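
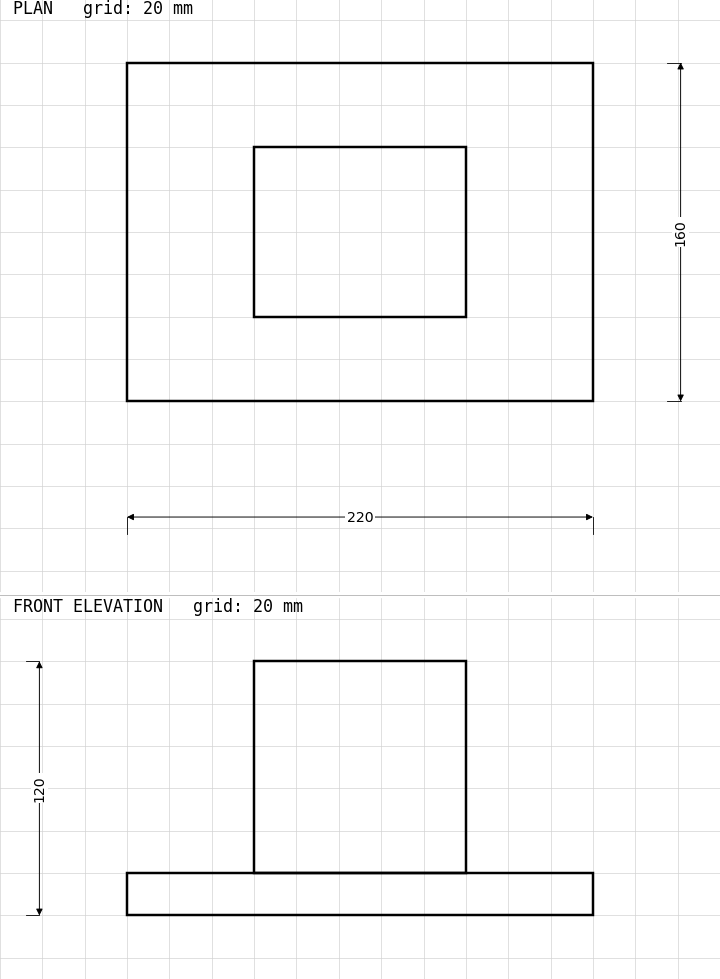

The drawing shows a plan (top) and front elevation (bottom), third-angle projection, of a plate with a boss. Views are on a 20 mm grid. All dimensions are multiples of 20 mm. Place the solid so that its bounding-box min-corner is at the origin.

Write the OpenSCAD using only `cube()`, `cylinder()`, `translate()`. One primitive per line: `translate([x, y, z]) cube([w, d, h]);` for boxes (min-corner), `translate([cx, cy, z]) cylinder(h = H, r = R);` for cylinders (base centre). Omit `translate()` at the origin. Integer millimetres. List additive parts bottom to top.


cube([220, 160, 20]);
translate([60, 40, 20]) cube([100, 80, 100]);


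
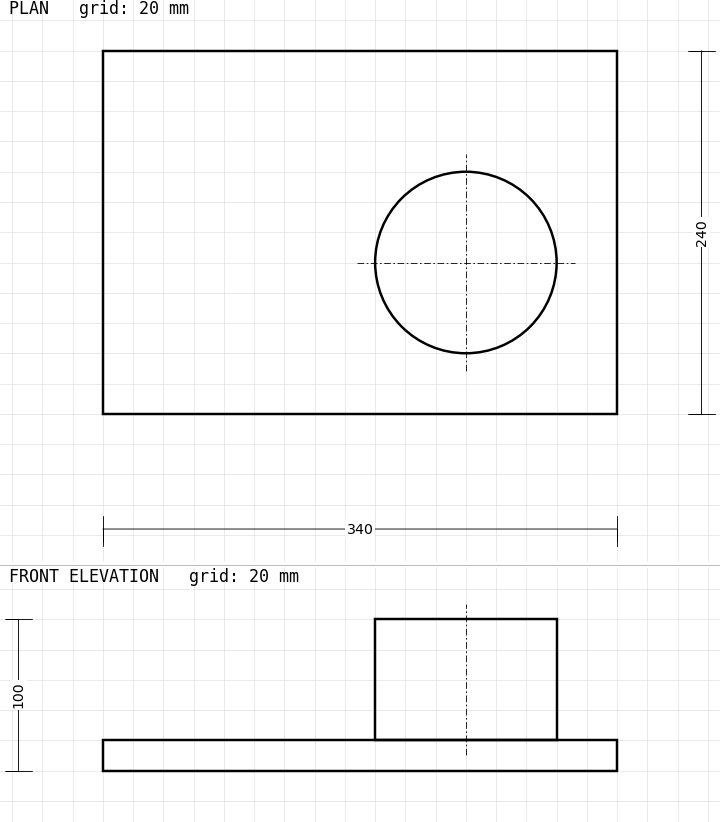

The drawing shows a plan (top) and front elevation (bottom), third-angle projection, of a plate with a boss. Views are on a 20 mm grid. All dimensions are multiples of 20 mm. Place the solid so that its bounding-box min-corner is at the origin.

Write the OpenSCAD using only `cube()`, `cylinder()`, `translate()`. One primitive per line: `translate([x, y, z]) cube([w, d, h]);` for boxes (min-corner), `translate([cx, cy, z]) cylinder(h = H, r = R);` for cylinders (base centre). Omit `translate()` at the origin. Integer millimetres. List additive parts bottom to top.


cube([340, 240, 20]);
translate([240, 100, 20]) cylinder(h = 80, r = 60);


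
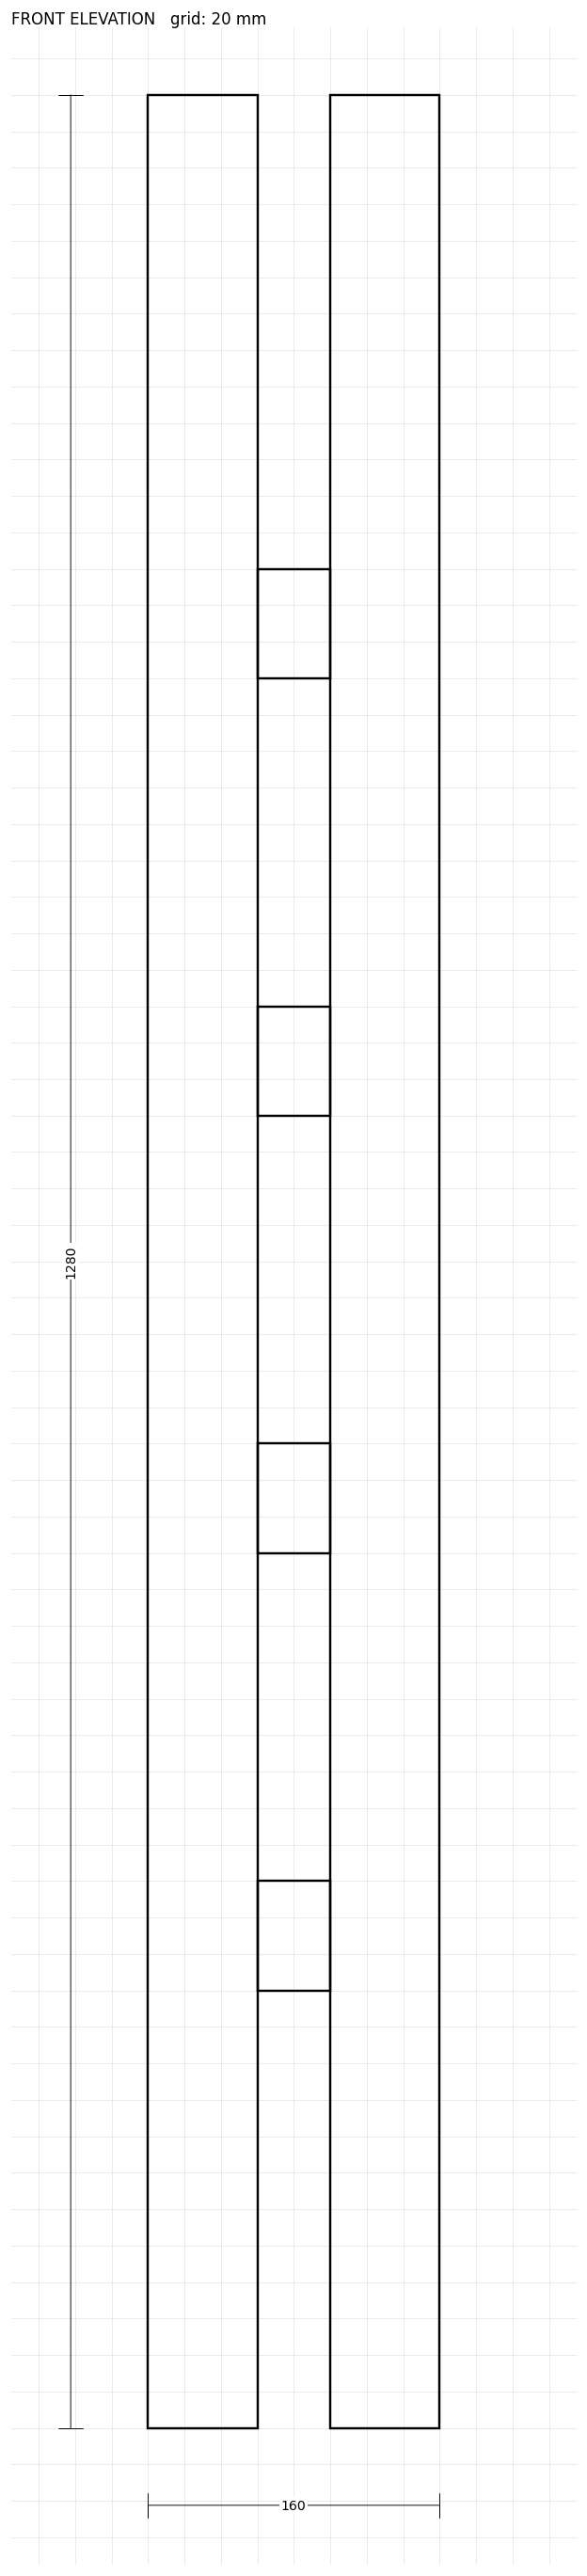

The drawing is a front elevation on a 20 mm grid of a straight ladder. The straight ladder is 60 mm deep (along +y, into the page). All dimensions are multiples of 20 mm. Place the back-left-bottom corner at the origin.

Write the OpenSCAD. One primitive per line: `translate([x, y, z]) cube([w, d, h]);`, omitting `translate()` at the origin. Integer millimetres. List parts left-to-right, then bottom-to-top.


cube([60, 60, 1280]);
translate([60, 0, 240]) cube([40, 60, 60]);
translate([60, 0, 480]) cube([40, 60, 60]);
translate([60, 0, 720]) cube([40, 60, 60]);
translate([60, 0, 960]) cube([40, 60, 60]);
translate([100, 0, 0]) cube([60, 60, 1280]);


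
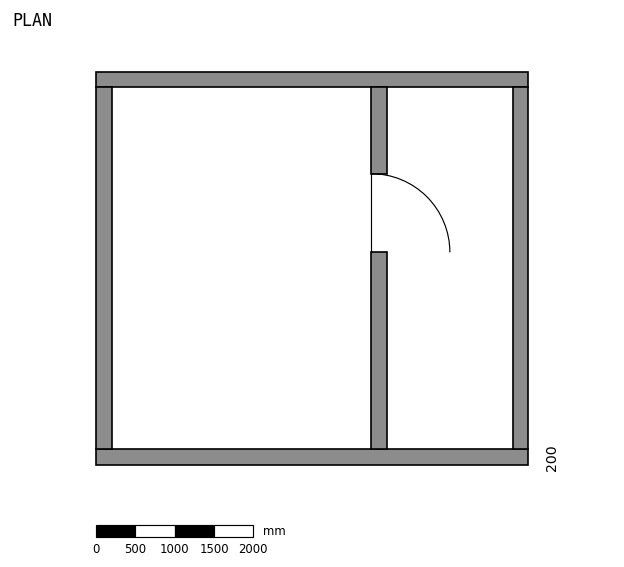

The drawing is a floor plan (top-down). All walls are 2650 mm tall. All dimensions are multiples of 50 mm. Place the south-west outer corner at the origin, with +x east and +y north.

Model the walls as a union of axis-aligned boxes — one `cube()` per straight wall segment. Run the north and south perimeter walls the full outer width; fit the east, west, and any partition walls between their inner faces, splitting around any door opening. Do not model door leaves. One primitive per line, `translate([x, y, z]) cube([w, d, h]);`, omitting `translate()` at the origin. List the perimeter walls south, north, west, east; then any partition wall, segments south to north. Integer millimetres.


cube([5500, 200, 2650]);
translate([0, 4800, 0]) cube([5500, 200, 2650]);
translate([0, 200, 0]) cube([200, 4600, 2650]);
translate([5300, 200, 0]) cube([200, 4600, 2650]);
translate([3500, 200, 0]) cube([200, 2500, 2650]);
translate([3500, 3700, 0]) cube([200, 1100, 2650]);


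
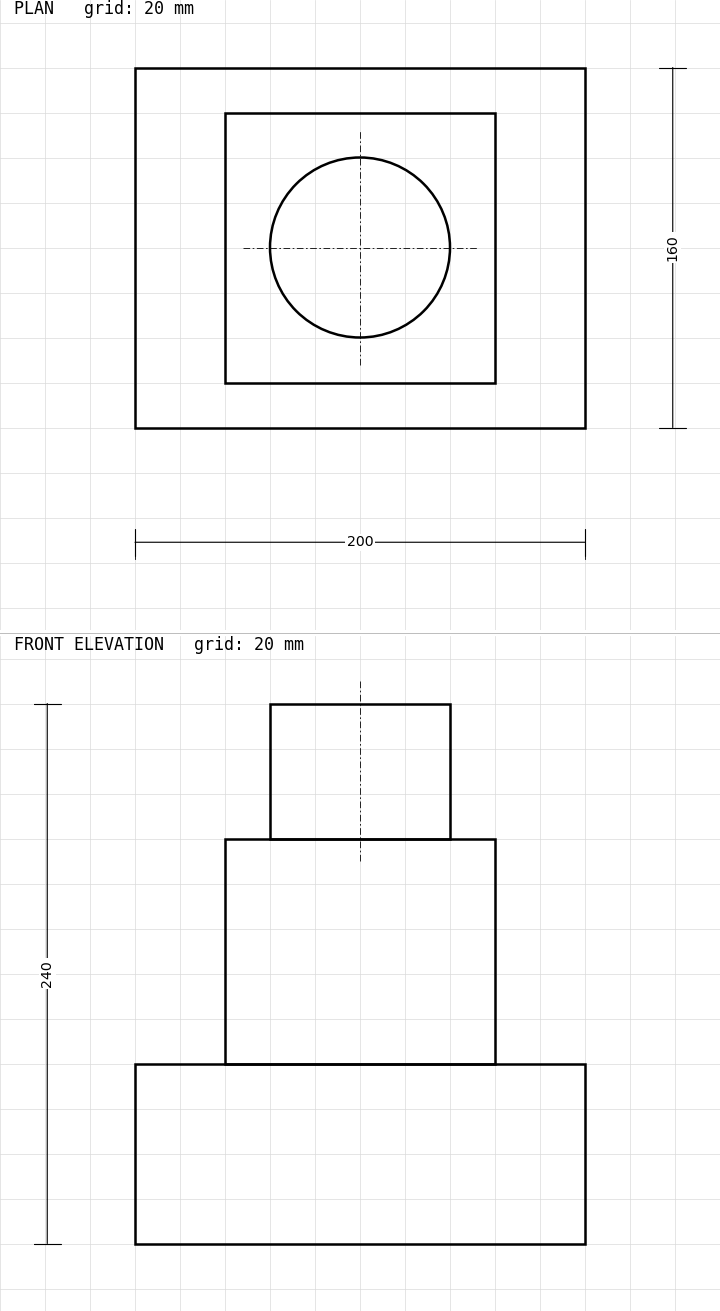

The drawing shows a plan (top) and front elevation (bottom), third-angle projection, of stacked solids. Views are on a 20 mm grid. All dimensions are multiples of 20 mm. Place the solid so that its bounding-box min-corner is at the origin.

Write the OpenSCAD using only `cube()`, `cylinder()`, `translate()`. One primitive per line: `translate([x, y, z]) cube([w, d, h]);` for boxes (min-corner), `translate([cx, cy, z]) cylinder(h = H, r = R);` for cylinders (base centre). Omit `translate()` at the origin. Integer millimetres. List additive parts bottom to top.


cube([200, 160, 80]);
translate([40, 20, 80]) cube([120, 120, 100]);
translate([100, 80, 180]) cylinder(h = 60, r = 40);


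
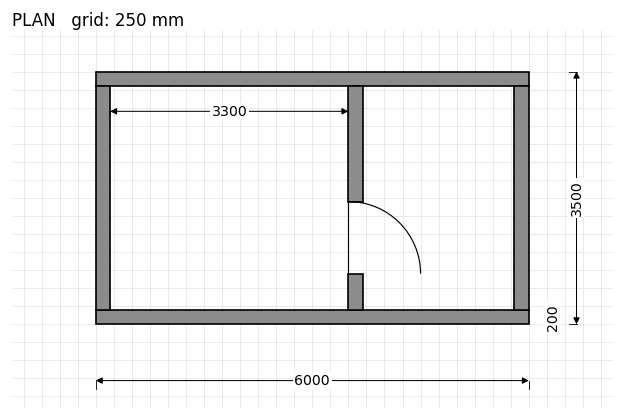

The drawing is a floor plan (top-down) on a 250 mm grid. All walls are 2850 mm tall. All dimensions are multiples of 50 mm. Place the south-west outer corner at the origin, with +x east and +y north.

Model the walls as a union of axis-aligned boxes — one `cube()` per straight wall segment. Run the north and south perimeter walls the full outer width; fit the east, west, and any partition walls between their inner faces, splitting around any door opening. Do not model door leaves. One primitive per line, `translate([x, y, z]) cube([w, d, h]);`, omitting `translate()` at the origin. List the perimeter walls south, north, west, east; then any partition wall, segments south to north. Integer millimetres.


cube([6000, 200, 2850]);
translate([0, 3300, 0]) cube([6000, 200, 2850]);
translate([0, 200, 0]) cube([200, 3100, 2850]);
translate([5800, 200, 0]) cube([200, 3100, 2850]);
translate([3500, 200, 0]) cube([200, 500, 2850]);
translate([3500, 1700, 0]) cube([200, 1600, 2850]);


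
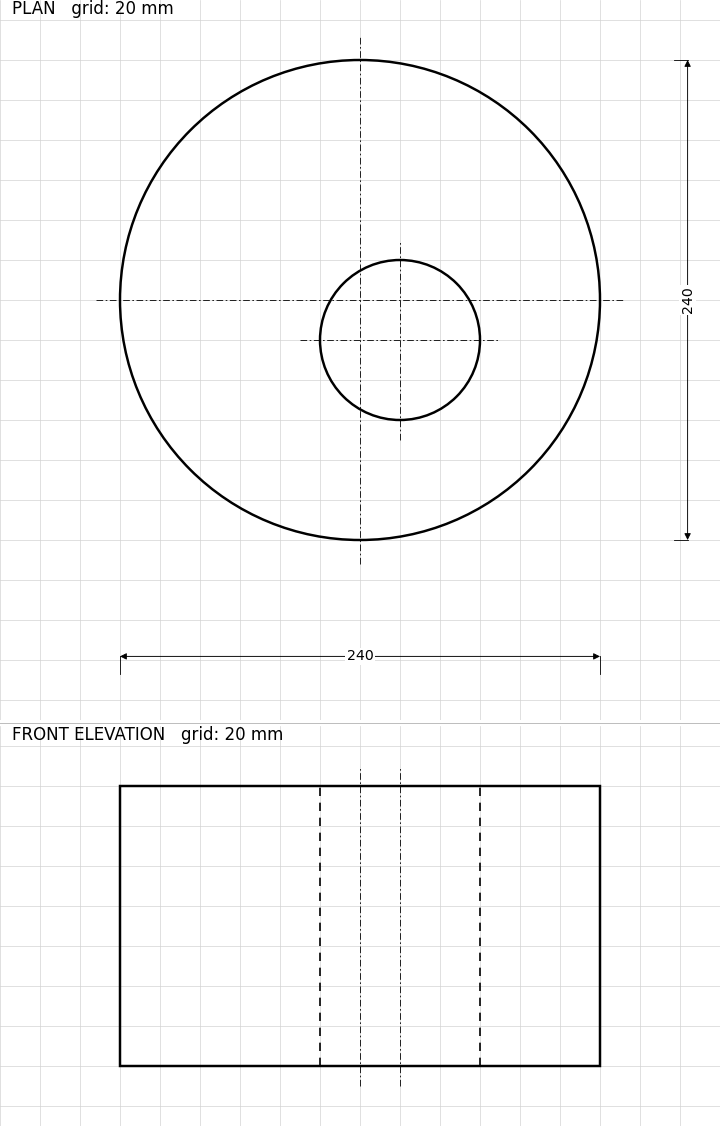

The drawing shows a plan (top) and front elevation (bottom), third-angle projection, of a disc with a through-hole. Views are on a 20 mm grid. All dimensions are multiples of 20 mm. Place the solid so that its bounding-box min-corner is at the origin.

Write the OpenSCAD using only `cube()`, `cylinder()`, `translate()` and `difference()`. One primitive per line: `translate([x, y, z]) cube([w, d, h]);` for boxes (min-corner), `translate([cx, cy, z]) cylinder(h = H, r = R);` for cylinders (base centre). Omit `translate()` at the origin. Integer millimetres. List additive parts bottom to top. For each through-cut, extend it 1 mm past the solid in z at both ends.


difference() {
  translate([120, 120, 0]) cylinder(h = 140, r = 120);
  translate([140, 100, -1]) cylinder(h = 142, r = 40);
}


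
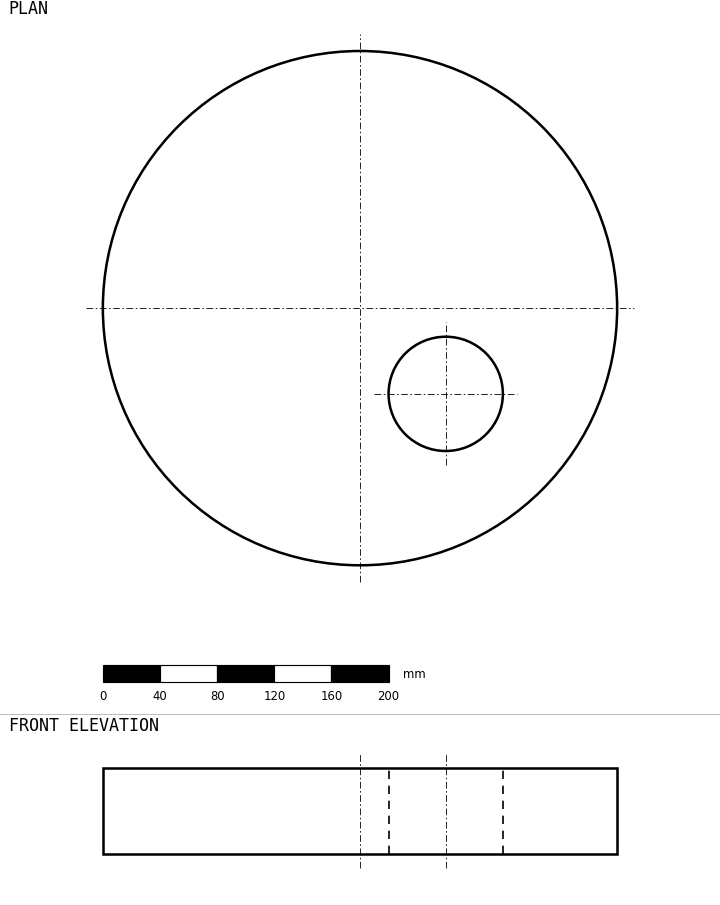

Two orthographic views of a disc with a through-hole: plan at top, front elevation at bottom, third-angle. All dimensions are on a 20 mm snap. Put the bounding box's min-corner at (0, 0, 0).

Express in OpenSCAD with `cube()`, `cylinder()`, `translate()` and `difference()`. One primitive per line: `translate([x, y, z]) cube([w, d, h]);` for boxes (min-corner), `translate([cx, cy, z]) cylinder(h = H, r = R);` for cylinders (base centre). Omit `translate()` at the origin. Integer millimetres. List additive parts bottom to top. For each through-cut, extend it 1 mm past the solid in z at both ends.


difference() {
  translate([180, 180, 0]) cylinder(h = 60, r = 180);
  translate([240, 120, -1]) cylinder(h = 62, r = 40);
}


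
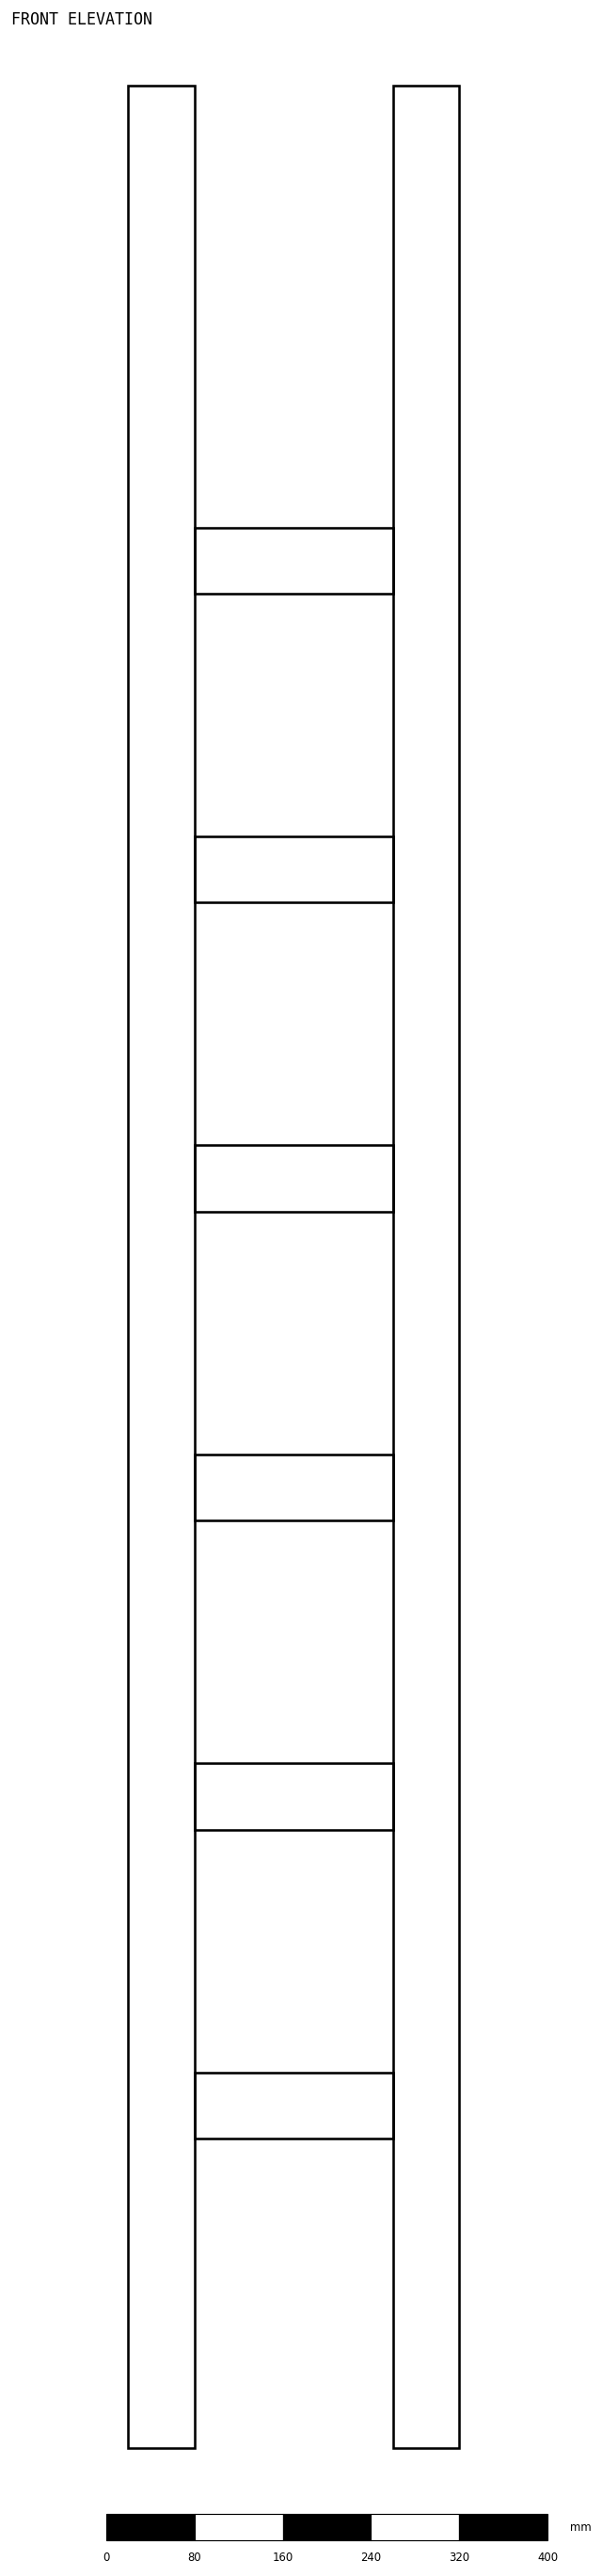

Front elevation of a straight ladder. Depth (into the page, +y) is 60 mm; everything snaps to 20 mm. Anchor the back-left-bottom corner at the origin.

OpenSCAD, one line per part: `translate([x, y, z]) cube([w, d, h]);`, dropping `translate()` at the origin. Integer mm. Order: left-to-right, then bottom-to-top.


cube([60, 60, 2140]);
translate([60, 0, 280]) cube([180, 60, 60]);
translate([60, 0, 560]) cube([180, 60, 60]);
translate([60, 0, 840]) cube([180, 60, 60]);
translate([60, 0, 1120]) cube([180, 60, 60]);
translate([60, 0, 1400]) cube([180, 60, 60]);
translate([60, 0, 1680]) cube([180, 60, 60]);
translate([240, 0, 0]) cube([60, 60, 2140]);


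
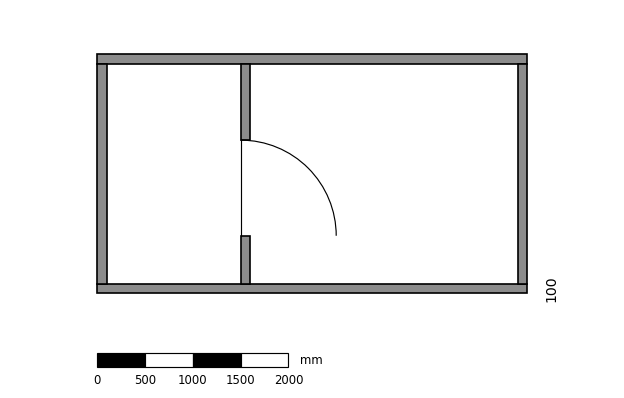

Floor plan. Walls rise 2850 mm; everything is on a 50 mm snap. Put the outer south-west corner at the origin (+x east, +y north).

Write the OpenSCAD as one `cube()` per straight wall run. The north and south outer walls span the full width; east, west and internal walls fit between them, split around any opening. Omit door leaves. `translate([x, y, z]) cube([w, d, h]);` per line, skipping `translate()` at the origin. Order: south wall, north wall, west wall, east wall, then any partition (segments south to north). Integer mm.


cube([4500, 100, 2850]);
translate([0, 2400, 0]) cube([4500, 100, 2850]);
translate([0, 100, 0]) cube([100, 2300, 2850]);
translate([4400, 100, 0]) cube([100, 2300, 2850]);
translate([1500, 100, 0]) cube([100, 500, 2850]);
translate([1500, 1600, 0]) cube([100, 800, 2850]);


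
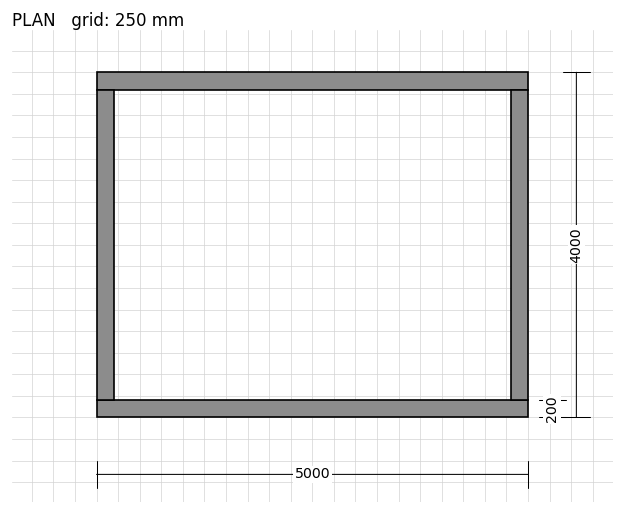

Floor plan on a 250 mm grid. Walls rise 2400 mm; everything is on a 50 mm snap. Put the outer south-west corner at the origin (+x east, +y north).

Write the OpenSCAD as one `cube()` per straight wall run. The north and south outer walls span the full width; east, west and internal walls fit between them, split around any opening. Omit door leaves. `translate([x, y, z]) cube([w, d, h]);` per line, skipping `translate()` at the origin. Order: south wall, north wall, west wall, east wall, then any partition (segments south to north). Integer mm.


cube([5000, 200, 2400]);
translate([0, 3800, 0]) cube([5000, 200, 2400]);
translate([0, 200, 0]) cube([200, 3600, 2400]);
translate([4800, 200, 0]) cube([200, 3600, 2400]);


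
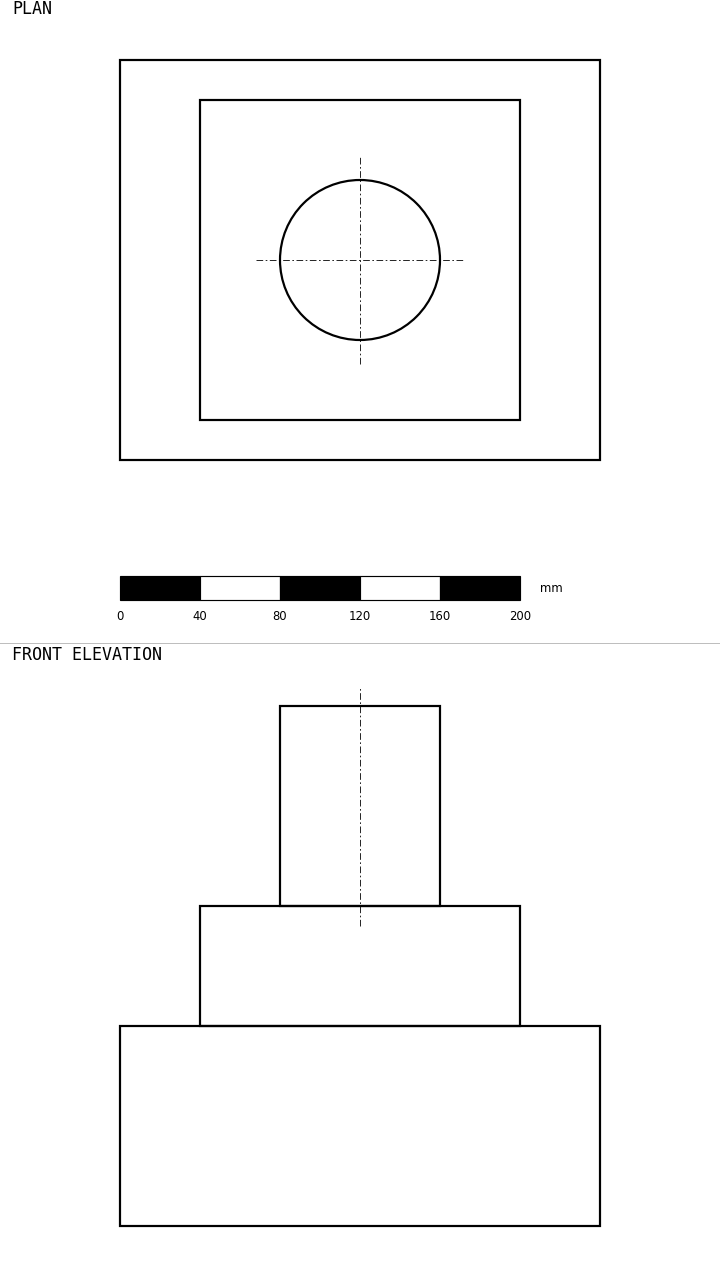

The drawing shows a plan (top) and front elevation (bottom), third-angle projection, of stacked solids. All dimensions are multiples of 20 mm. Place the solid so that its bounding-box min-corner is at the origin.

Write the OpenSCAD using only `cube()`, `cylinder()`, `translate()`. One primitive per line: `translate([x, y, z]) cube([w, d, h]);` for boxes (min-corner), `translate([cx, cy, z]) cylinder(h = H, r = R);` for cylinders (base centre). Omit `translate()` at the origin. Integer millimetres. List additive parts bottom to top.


cube([240, 200, 100]);
translate([40, 20, 100]) cube([160, 160, 60]);
translate([120, 100, 160]) cylinder(h = 100, r = 40);


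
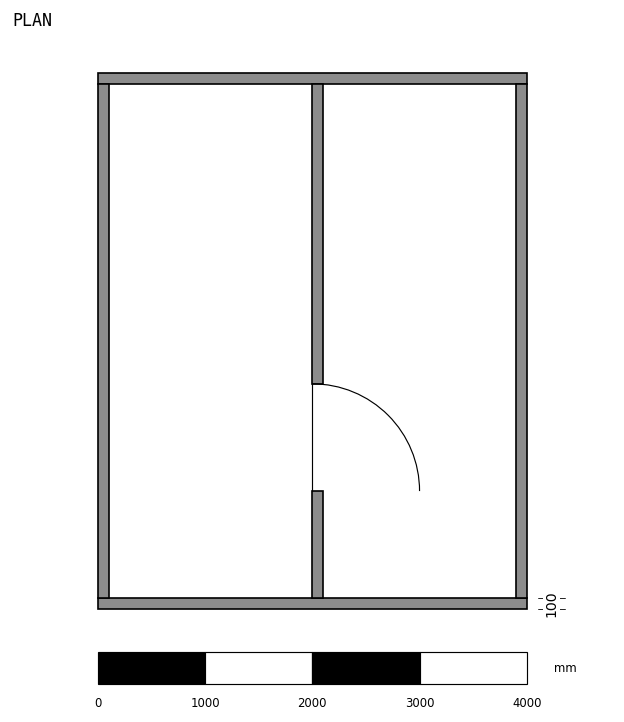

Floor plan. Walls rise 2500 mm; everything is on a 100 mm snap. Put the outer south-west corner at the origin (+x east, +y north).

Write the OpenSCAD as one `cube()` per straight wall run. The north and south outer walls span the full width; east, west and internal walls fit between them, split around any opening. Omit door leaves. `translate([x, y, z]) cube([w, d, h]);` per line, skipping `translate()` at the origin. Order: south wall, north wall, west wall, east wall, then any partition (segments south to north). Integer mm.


cube([4000, 100, 2500]);
translate([0, 4900, 0]) cube([4000, 100, 2500]);
translate([0, 100, 0]) cube([100, 4800, 2500]);
translate([3900, 100, 0]) cube([100, 4800, 2500]);
translate([2000, 100, 0]) cube([100, 1000, 2500]);
translate([2000, 2100, 0]) cube([100, 2800, 2500]);


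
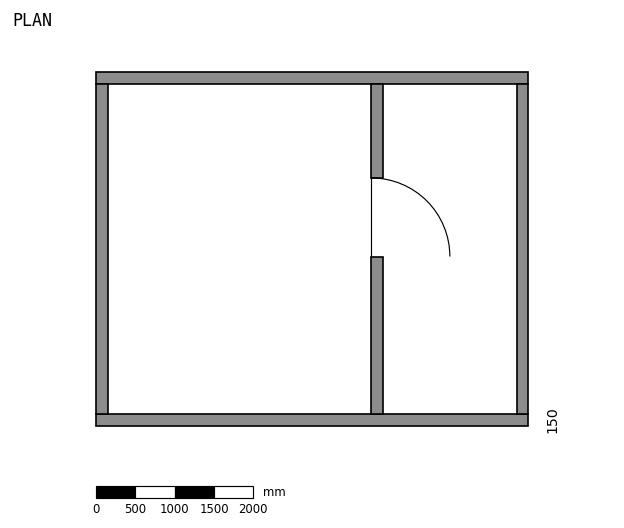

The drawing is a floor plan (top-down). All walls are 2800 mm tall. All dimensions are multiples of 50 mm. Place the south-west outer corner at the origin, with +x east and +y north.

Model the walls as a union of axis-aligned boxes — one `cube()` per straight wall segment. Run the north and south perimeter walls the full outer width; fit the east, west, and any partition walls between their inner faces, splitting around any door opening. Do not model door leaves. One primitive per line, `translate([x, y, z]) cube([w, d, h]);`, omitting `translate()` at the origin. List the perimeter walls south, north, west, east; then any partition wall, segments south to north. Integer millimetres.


cube([5500, 150, 2800]);
translate([0, 4350, 0]) cube([5500, 150, 2800]);
translate([0, 150, 0]) cube([150, 4200, 2800]);
translate([5350, 150, 0]) cube([150, 4200, 2800]);
translate([3500, 150, 0]) cube([150, 2000, 2800]);
translate([3500, 3150, 0]) cube([150, 1200, 2800]);


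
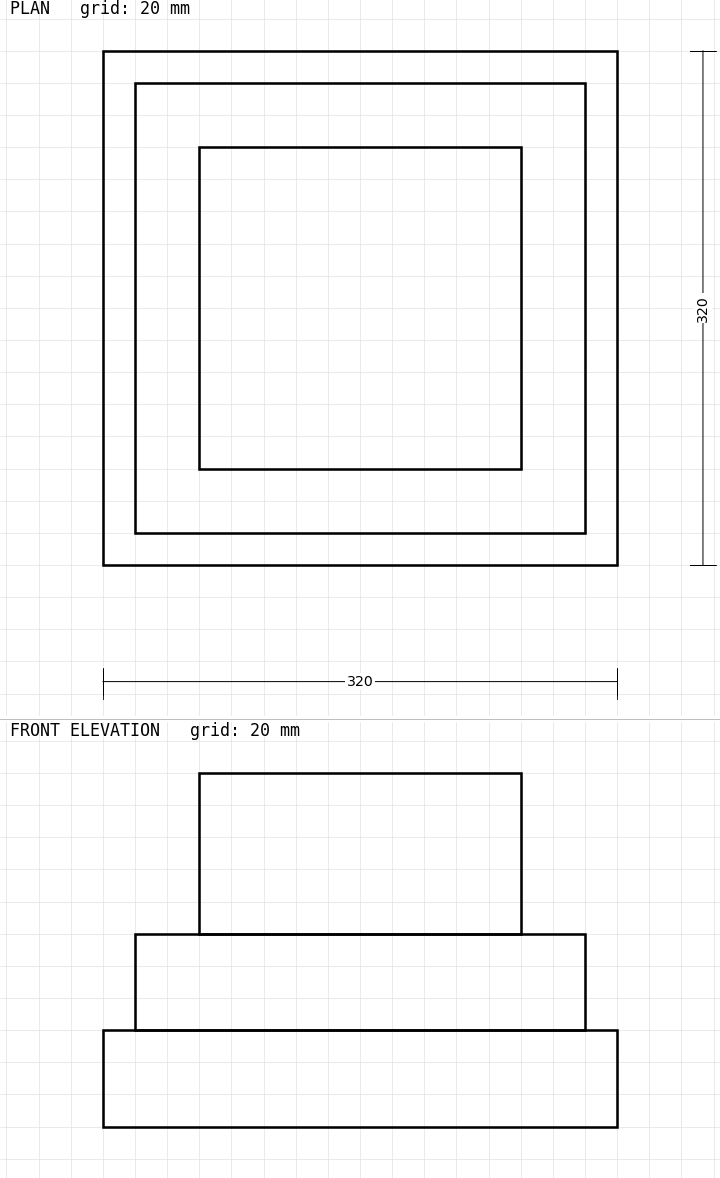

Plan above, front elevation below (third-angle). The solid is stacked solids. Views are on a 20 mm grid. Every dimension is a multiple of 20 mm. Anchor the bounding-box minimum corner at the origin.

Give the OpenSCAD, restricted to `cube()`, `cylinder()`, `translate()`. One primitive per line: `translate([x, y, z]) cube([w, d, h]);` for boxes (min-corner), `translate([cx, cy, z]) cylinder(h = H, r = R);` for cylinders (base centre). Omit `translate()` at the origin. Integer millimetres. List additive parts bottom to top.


cube([320, 320, 60]);
translate([20, 20, 60]) cube([280, 280, 60]);
translate([60, 60, 120]) cube([200, 200, 100]);


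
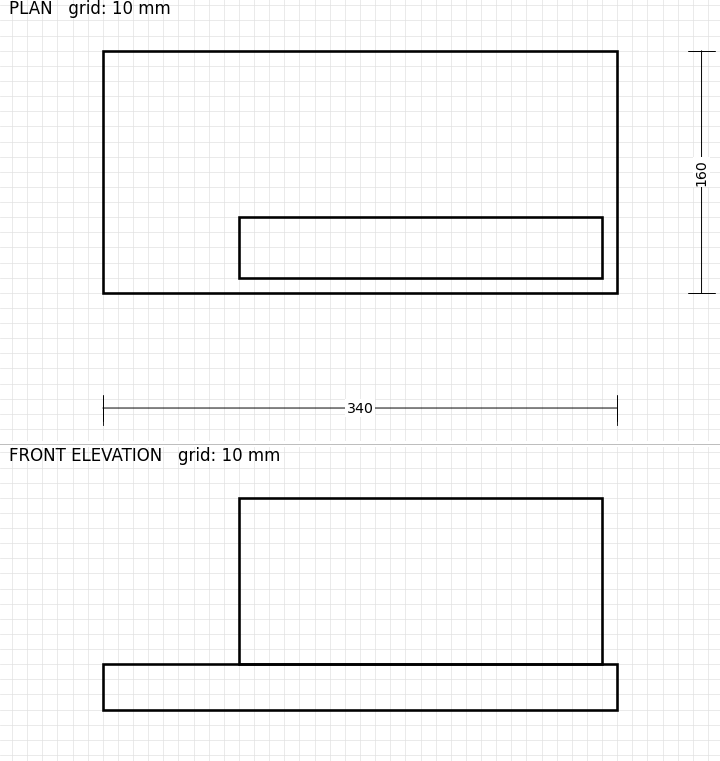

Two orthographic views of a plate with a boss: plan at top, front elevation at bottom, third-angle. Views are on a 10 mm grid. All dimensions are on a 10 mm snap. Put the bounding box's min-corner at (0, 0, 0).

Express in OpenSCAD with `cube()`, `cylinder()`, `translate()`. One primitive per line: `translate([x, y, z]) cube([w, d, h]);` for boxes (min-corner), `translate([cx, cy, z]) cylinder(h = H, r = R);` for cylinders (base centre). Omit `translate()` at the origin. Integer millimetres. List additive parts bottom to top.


cube([340, 160, 30]);
translate([90, 10, 30]) cube([240, 40, 110]);


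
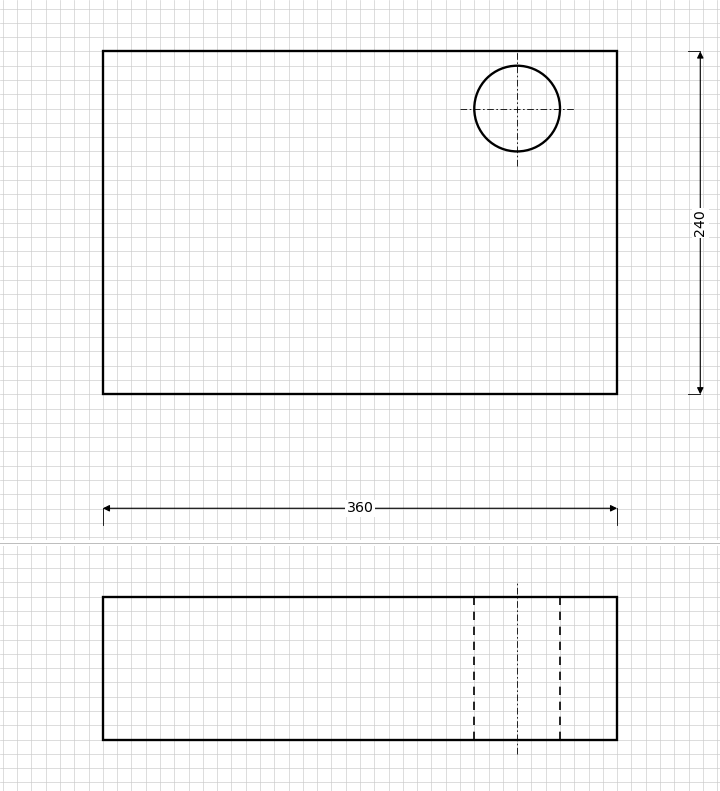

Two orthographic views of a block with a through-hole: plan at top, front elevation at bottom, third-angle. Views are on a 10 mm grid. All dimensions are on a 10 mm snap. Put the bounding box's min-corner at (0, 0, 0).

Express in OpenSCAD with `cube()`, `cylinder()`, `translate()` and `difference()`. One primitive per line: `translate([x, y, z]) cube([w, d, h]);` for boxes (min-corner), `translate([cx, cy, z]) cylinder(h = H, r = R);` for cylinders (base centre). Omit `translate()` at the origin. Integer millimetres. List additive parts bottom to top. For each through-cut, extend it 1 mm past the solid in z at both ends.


difference() {
  cube([360, 240, 100]);
  translate([290, 200, -1]) cylinder(h = 102, r = 30);
}


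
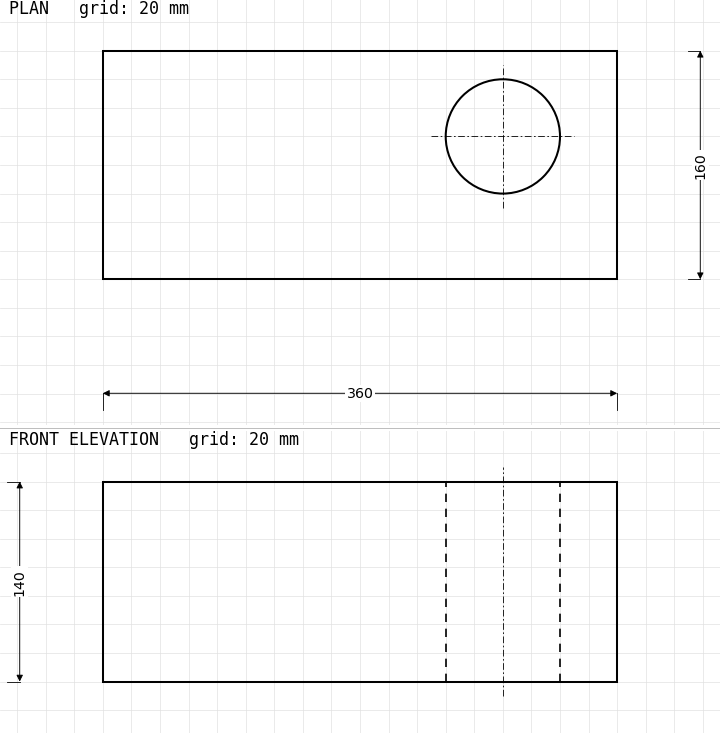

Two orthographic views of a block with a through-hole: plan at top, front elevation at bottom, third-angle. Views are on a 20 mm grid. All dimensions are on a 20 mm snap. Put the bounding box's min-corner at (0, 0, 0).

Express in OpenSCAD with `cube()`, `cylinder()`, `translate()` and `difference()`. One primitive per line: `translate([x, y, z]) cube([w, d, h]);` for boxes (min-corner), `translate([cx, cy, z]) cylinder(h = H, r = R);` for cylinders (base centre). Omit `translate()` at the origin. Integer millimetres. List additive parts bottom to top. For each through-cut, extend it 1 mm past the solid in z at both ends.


difference() {
  cube([360, 160, 140]);
  translate([280, 100, -1]) cylinder(h = 142, r = 40);
}


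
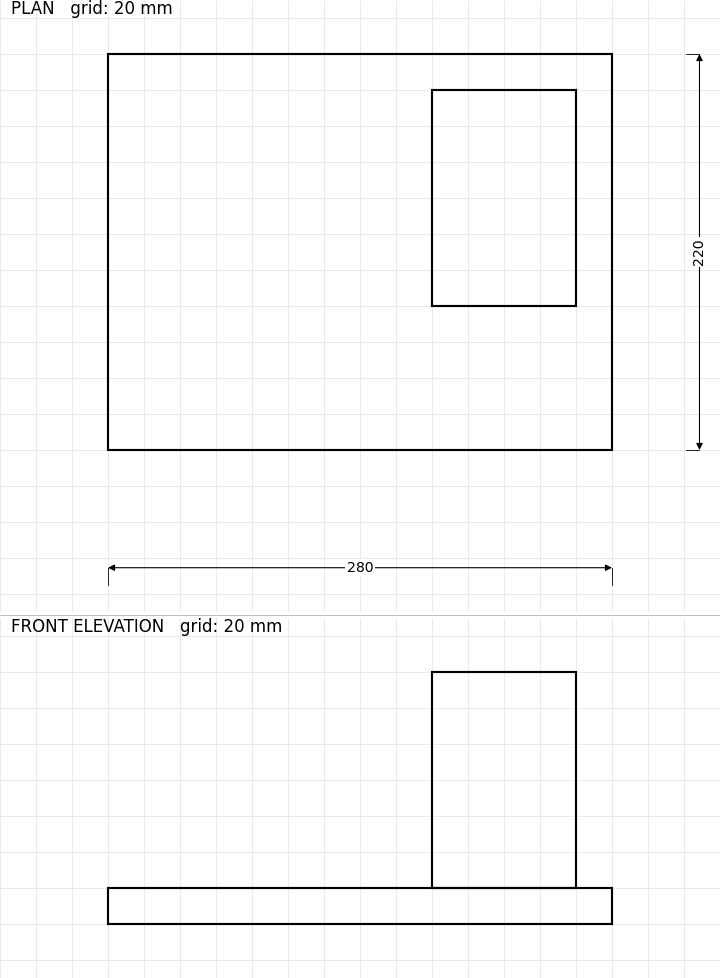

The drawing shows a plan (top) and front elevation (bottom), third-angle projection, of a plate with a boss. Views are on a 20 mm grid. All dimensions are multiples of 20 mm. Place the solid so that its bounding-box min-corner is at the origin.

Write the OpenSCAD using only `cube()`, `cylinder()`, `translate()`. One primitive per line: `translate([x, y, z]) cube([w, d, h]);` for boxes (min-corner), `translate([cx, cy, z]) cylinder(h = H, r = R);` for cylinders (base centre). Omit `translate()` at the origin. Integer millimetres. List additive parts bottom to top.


cube([280, 220, 20]);
translate([180, 80, 20]) cube([80, 120, 120]);


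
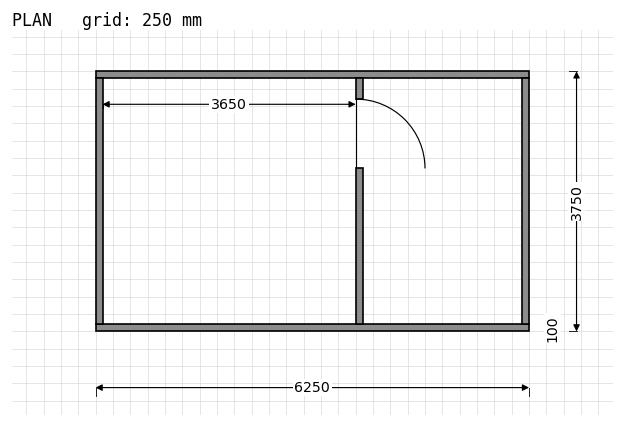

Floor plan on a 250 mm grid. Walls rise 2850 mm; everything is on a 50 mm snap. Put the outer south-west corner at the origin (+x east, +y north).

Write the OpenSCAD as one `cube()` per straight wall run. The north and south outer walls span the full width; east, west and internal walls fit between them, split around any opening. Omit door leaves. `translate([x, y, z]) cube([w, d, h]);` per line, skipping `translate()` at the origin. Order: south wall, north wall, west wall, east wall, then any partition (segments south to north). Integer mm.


cube([6250, 100, 2850]);
translate([0, 3650, 0]) cube([6250, 100, 2850]);
translate([0, 100, 0]) cube([100, 3550, 2850]);
translate([6150, 100, 0]) cube([100, 3550, 2850]);
translate([3750, 100, 0]) cube([100, 2250, 2850]);
translate([3750, 3350, 0]) cube([100, 300, 2850]);


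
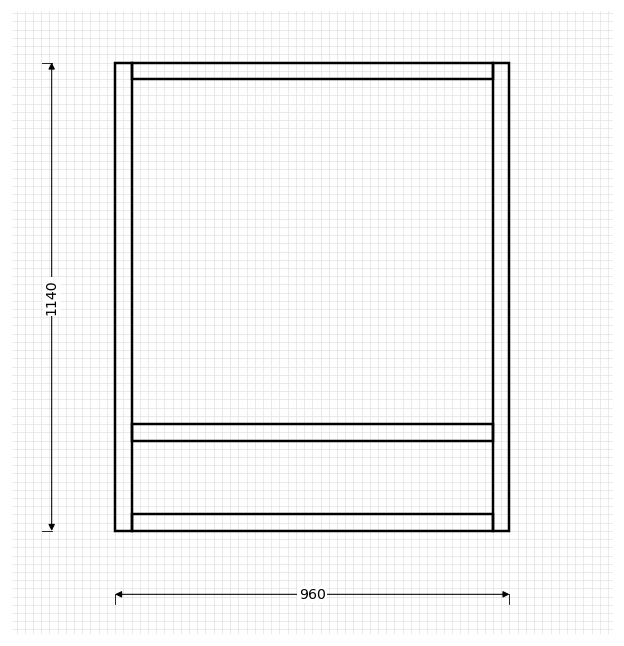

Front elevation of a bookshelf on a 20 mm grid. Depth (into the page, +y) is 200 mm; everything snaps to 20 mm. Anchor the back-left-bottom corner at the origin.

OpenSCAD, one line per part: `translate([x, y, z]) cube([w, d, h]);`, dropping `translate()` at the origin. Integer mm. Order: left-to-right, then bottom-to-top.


cube([40, 200, 1140]);
translate([40, 0, 0]) cube([880, 200, 40]);
translate([40, 0, 220]) cube([880, 200, 40]);
translate([40, 0, 1100]) cube([880, 200, 40]);
translate([920, 0, 0]) cube([40, 200, 1140]);


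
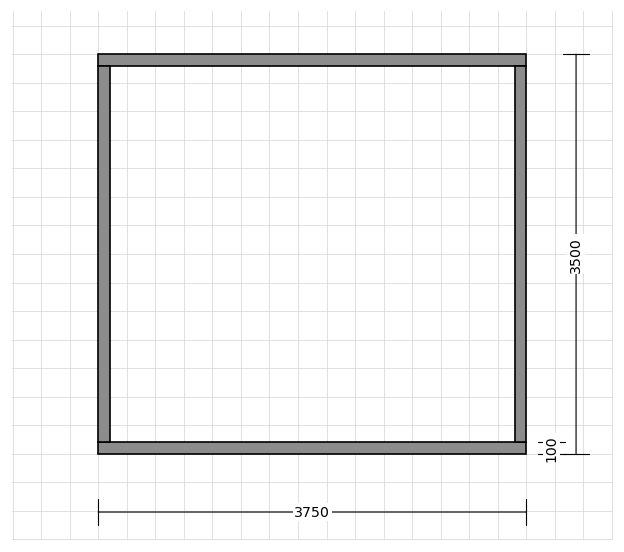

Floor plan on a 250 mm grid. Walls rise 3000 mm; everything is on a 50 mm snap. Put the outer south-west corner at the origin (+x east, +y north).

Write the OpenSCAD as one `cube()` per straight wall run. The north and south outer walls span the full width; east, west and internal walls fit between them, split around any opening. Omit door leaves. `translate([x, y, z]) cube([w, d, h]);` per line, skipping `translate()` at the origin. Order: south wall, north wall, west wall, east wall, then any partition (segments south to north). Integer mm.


cube([3750, 100, 3000]);
translate([0, 3400, 0]) cube([3750, 100, 3000]);
translate([0, 100, 0]) cube([100, 3300, 3000]);
translate([3650, 100, 0]) cube([100, 3300, 3000]);


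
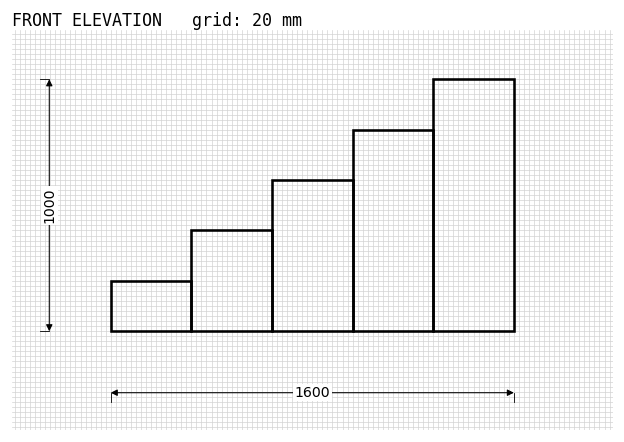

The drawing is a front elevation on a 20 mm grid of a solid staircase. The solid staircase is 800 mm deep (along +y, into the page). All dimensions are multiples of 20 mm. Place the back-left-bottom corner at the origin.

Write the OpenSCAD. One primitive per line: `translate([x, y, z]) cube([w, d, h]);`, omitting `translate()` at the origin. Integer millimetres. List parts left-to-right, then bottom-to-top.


cube([320, 800, 200]);
translate([320, 0, 0]) cube([320, 800, 400]);
translate([640, 0, 0]) cube([320, 800, 600]);
translate([960, 0, 0]) cube([320, 800, 800]);
translate([1280, 0, 0]) cube([320, 800, 1000]);


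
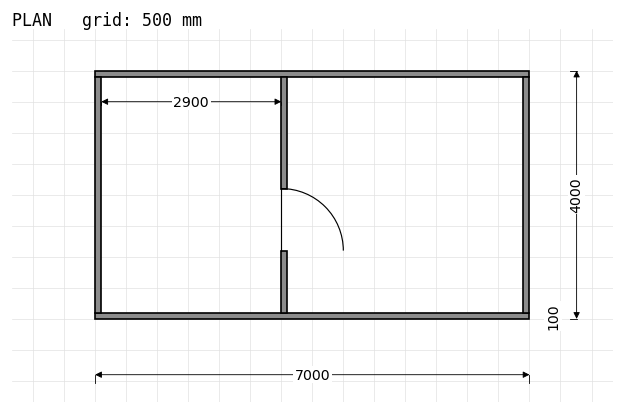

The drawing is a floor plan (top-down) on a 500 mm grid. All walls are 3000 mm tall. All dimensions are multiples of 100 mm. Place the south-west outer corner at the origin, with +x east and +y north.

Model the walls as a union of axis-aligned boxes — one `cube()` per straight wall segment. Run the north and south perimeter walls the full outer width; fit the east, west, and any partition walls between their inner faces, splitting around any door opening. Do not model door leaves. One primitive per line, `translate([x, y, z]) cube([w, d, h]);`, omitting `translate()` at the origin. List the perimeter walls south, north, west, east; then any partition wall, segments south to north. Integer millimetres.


cube([7000, 100, 3000]);
translate([0, 3900, 0]) cube([7000, 100, 3000]);
translate([0, 100, 0]) cube([100, 3800, 3000]);
translate([6900, 100, 0]) cube([100, 3800, 3000]);
translate([3000, 100, 0]) cube([100, 1000, 3000]);
translate([3000, 2100, 0]) cube([100, 1800, 3000]);


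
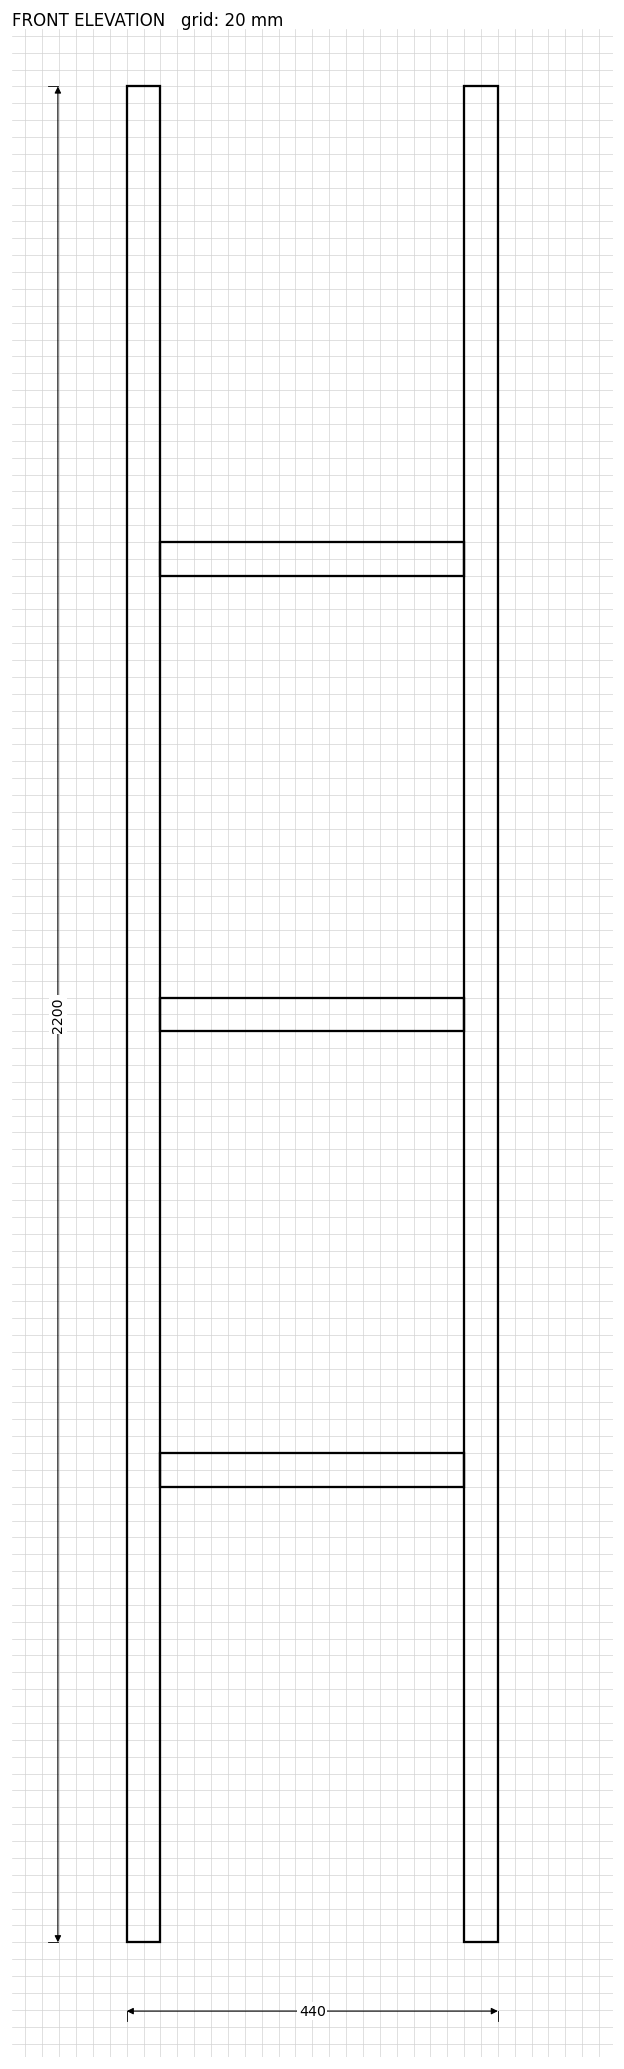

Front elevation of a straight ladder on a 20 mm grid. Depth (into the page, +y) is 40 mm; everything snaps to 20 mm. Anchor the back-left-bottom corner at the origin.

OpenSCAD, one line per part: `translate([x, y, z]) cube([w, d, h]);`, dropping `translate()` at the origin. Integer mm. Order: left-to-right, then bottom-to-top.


cube([40, 40, 2200]);
translate([40, 0, 540]) cube([360, 40, 40]);
translate([40, 0, 1080]) cube([360, 40, 40]);
translate([40, 0, 1620]) cube([360, 40, 40]);
translate([400, 0, 0]) cube([40, 40, 2200]);


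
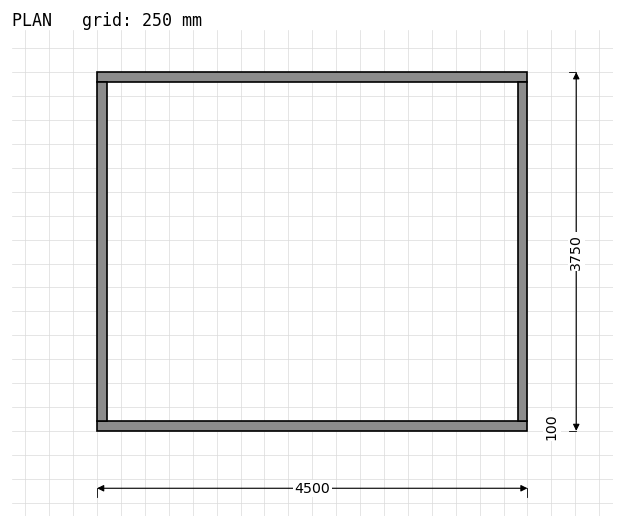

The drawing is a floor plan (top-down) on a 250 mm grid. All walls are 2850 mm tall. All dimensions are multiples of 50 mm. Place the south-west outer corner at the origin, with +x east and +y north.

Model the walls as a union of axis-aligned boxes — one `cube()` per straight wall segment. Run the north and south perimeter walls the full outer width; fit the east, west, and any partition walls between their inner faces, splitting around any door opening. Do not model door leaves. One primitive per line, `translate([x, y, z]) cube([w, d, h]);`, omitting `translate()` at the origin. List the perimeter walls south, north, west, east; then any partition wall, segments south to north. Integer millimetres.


cube([4500, 100, 2850]);
translate([0, 3650, 0]) cube([4500, 100, 2850]);
translate([0, 100, 0]) cube([100, 3550, 2850]);
translate([4400, 100, 0]) cube([100, 3550, 2850]);


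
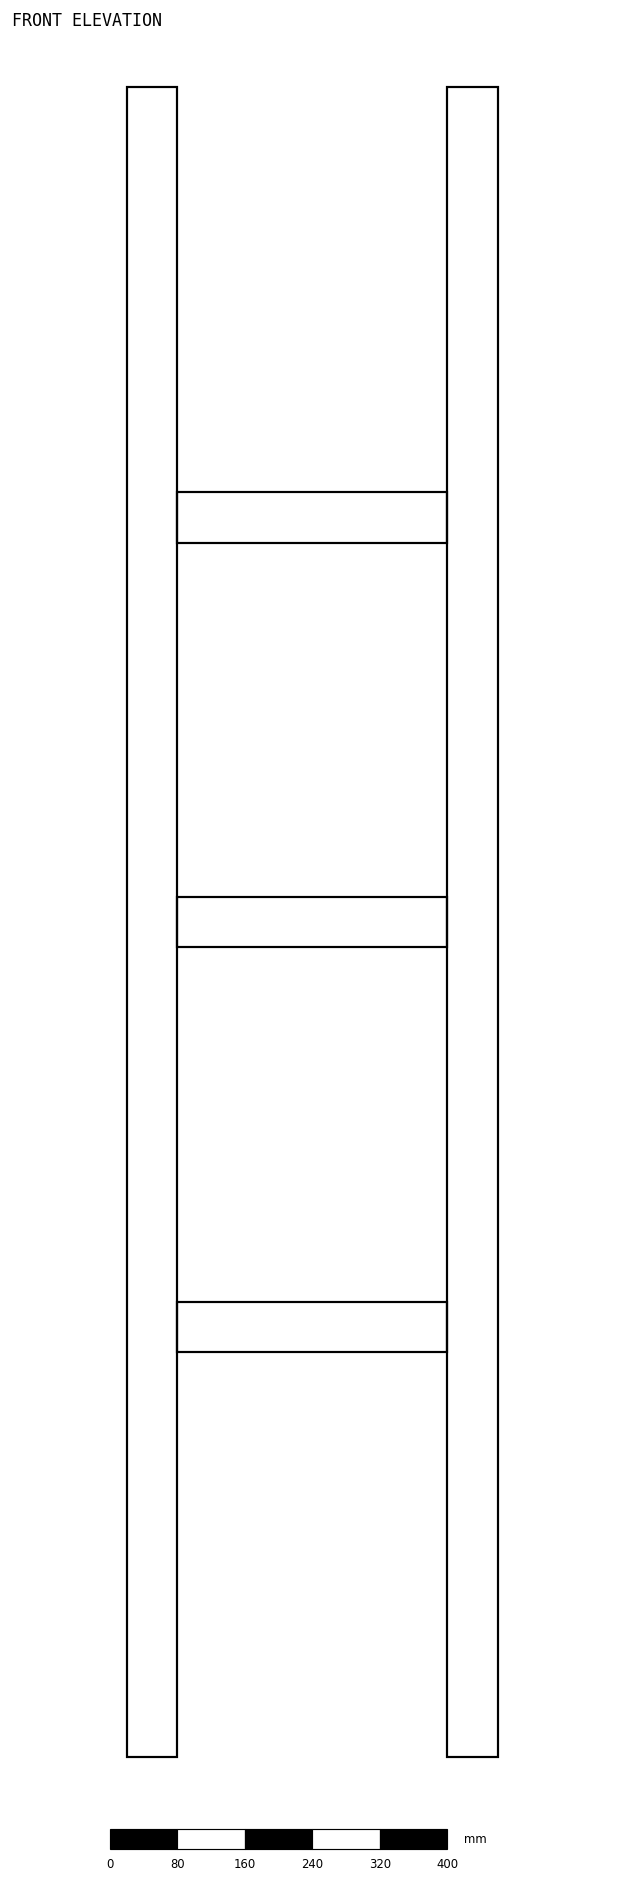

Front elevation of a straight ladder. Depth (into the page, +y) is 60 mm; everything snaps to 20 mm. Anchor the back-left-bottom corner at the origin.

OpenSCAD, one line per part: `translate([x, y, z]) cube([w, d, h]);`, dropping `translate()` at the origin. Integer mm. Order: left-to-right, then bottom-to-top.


cube([60, 60, 1980]);
translate([60, 0, 480]) cube([320, 60, 60]);
translate([60, 0, 960]) cube([320, 60, 60]);
translate([60, 0, 1440]) cube([320, 60, 60]);
translate([380, 0, 0]) cube([60, 60, 1980]);


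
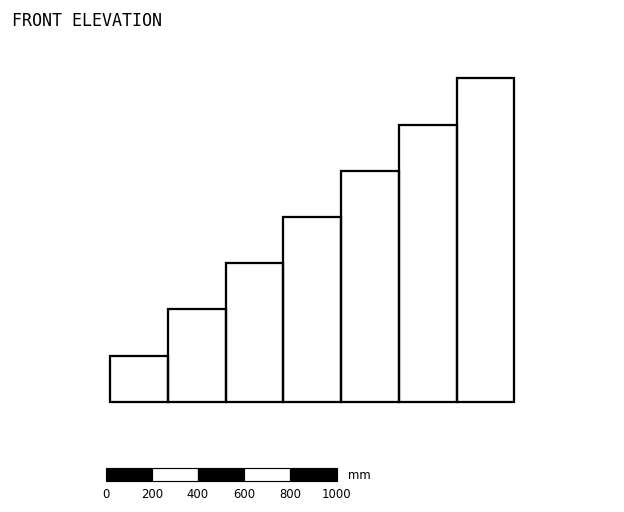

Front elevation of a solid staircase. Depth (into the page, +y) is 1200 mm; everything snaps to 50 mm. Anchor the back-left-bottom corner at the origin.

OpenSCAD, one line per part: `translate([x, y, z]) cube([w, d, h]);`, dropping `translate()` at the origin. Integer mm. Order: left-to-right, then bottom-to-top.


cube([250, 1200, 200]);
translate([250, 0, 0]) cube([250, 1200, 400]);
translate([500, 0, 0]) cube([250, 1200, 600]);
translate([750, 0, 0]) cube([250, 1200, 800]);
translate([1000, 0, 0]) cube([250, 1200, 1000]);
translate([1250, 0, 0]) cube([250, 1200, 1200]);
translate([1500, 0, 0]) cube([250, 1200, 1400]);


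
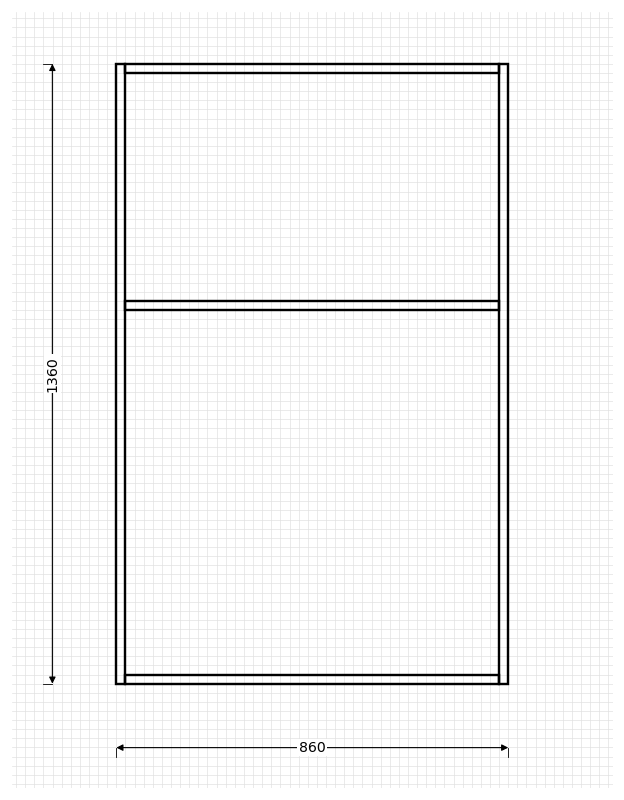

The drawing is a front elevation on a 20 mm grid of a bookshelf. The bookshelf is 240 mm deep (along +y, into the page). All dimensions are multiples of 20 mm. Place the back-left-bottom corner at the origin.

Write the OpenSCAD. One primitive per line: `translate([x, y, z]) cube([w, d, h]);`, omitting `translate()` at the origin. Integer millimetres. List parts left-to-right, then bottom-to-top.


cube([20, 240, 1360]);
translate([20, 0, 0]) cube([820, 240, 20]);
translate([20, 0, 820]) cube([820, 240, 20]);
translate([20, 0, 1340]) cube([820, 240, 20]);
translate([840, 0, 0]) cube([20, 240, 1360]);


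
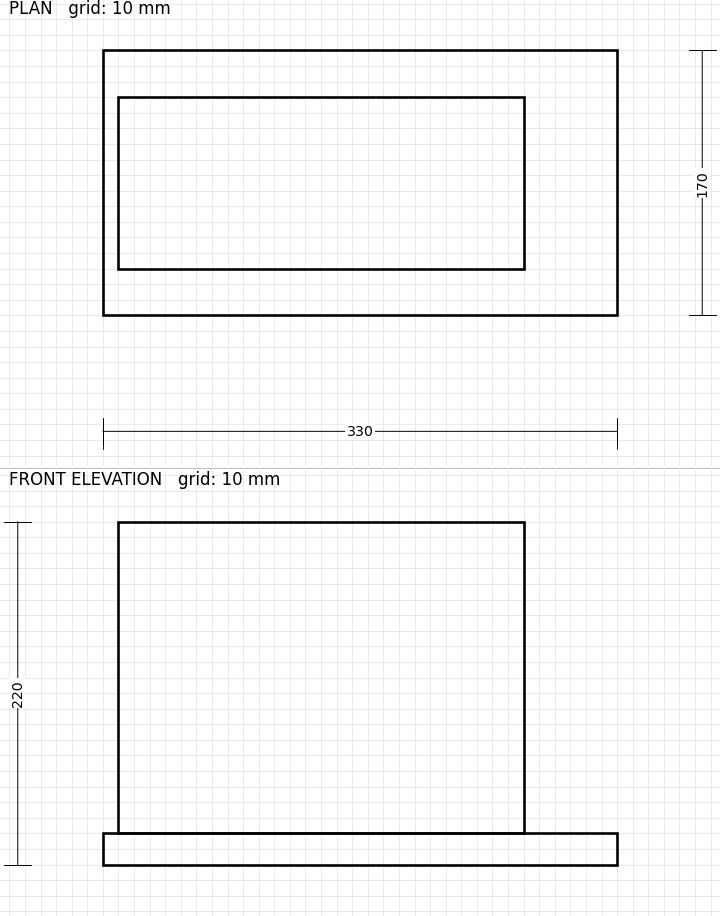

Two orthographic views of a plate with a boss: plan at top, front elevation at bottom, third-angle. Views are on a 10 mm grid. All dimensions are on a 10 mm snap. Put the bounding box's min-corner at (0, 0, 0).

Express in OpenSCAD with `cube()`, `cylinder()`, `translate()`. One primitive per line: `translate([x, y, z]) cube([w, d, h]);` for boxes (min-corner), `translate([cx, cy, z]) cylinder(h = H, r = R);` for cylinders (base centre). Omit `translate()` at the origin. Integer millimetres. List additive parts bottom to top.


cube([330, 170, 20]);
translate([10, 30, 20]) cube([260, 110, 200]);


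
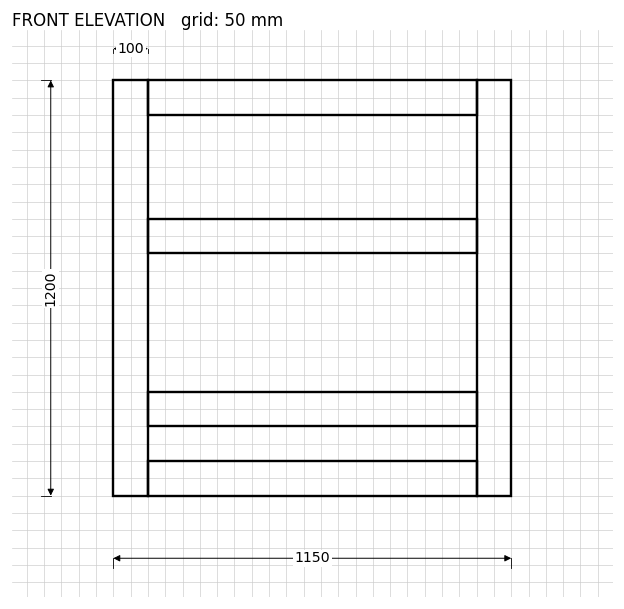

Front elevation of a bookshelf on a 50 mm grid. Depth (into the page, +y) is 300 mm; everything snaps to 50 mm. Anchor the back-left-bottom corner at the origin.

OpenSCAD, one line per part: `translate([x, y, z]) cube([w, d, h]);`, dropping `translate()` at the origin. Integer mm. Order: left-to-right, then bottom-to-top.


cube([100, 300, 1200]);
translate([100, 0, 0]) cube([950, 300, 100]);
translate([100, 0, 200]) cube([950, 300, 100]);
translate([100, 0, 700]) cube([950, 300, 100]);
translate([100, 0, 1100]) cube([950, 300, 100]);
translate([1050, 0, 0]) cube([100, 300, 1200]);


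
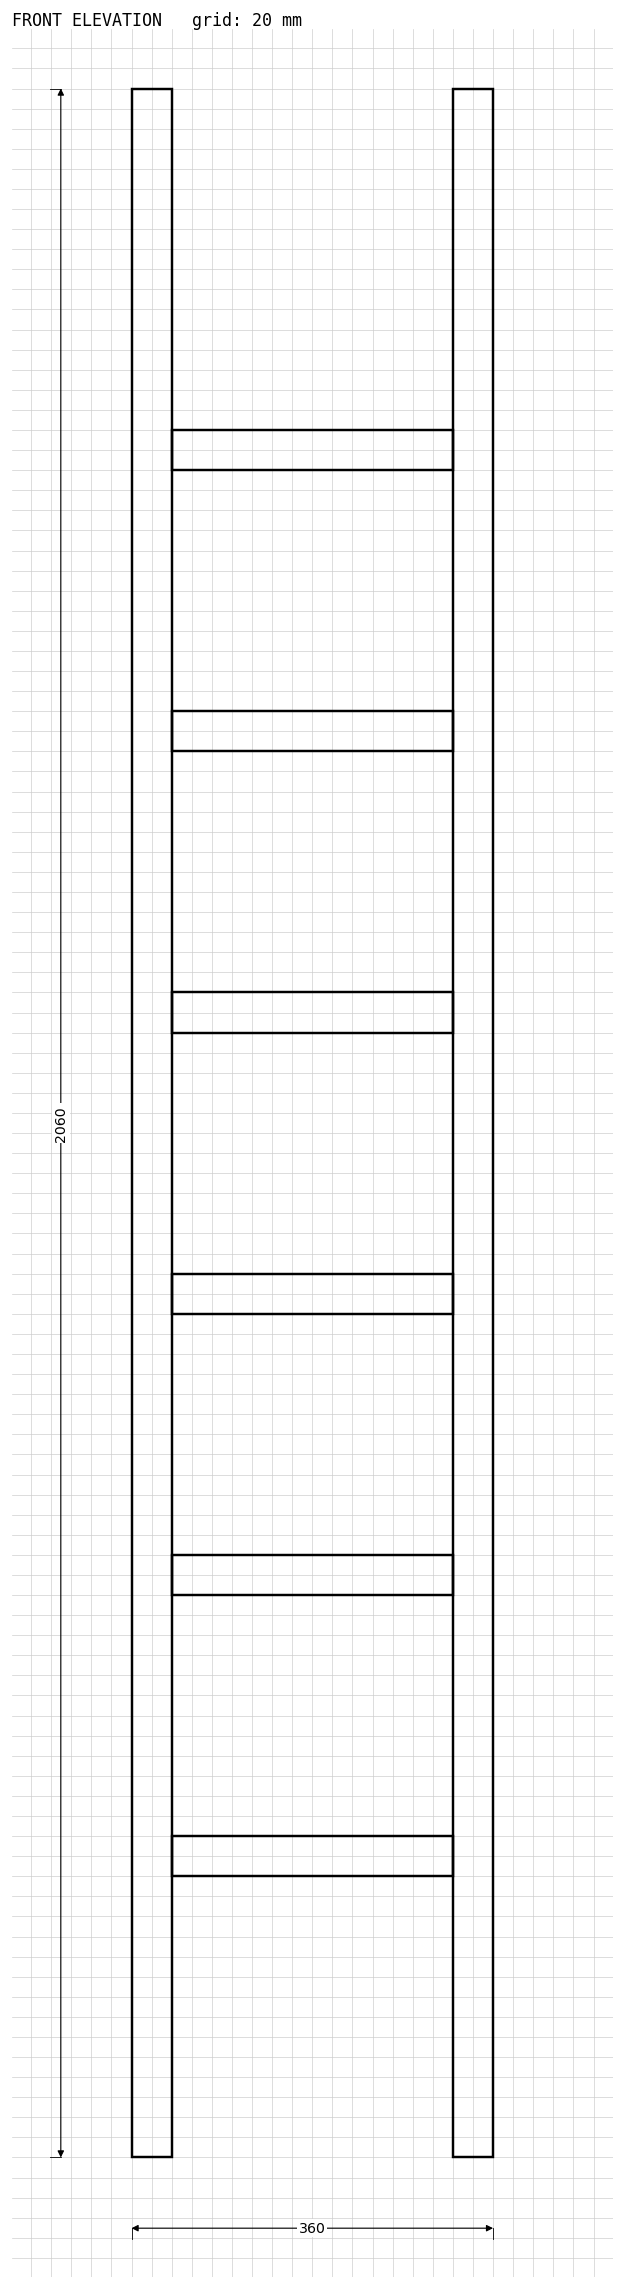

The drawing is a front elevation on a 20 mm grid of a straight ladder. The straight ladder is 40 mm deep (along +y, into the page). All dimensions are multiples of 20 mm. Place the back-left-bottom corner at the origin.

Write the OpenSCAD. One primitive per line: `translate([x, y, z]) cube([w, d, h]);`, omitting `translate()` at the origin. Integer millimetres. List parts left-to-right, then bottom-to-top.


cube([40, 40, 2060]);
translate([40, 0, 280]) cube([280, 40, 40]);
translate([40, 0, 560]) cube([280, 40, 40]);
translate([40, 0, 840]) cube([280, 40, 40]);
translate([40, 0, 1120]) cube([280, 40, 40]);
translate([40, 0, 1400]) cube([280, 40, 40]);
translate([40, 0, 1680]) cube([280, 40, 40]);
translate([320, 0, 0]) cube([40, 40, 2060]);


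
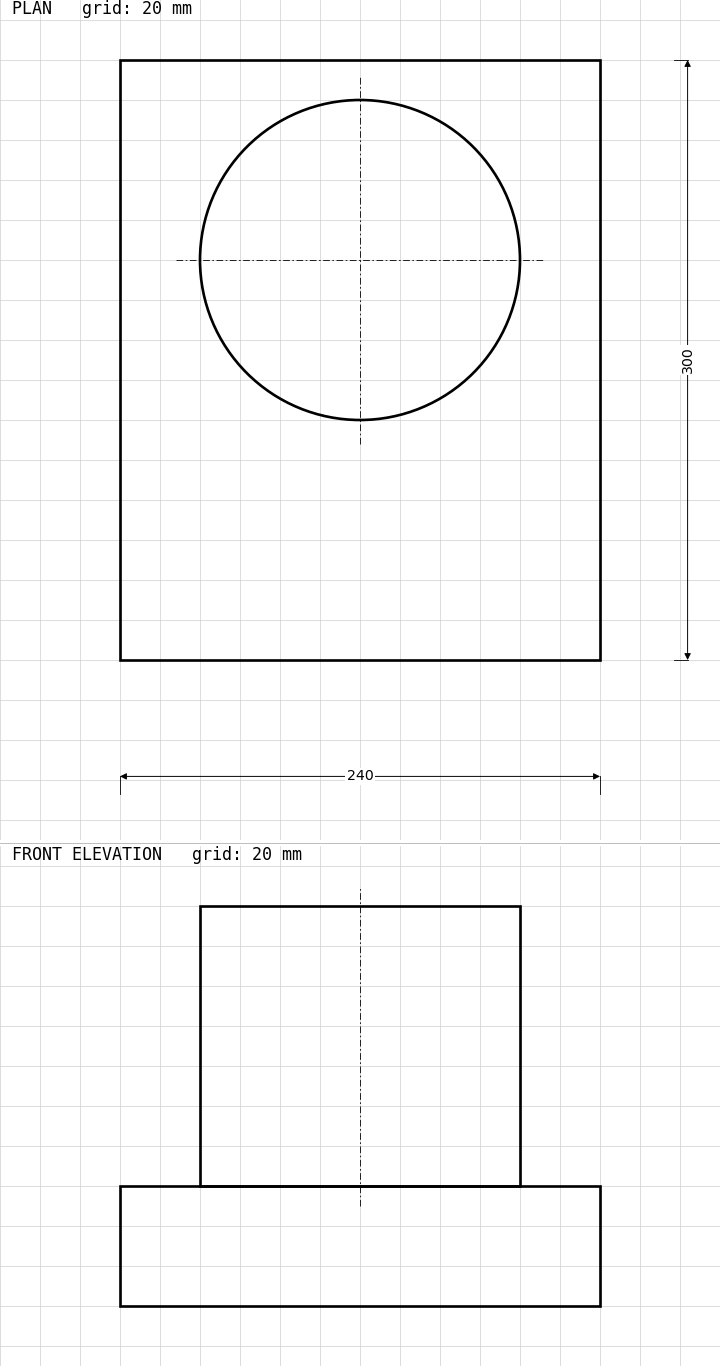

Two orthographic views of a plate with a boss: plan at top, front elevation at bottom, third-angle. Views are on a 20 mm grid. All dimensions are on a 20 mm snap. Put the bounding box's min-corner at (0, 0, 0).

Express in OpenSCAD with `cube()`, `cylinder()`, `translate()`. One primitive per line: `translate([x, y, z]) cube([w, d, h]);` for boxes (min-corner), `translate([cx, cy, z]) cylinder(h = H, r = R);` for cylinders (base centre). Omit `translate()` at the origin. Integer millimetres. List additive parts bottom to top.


cube([240, 300, 60]);
translate([120, 200, 60]) cylinder(h = 140, r = 80);


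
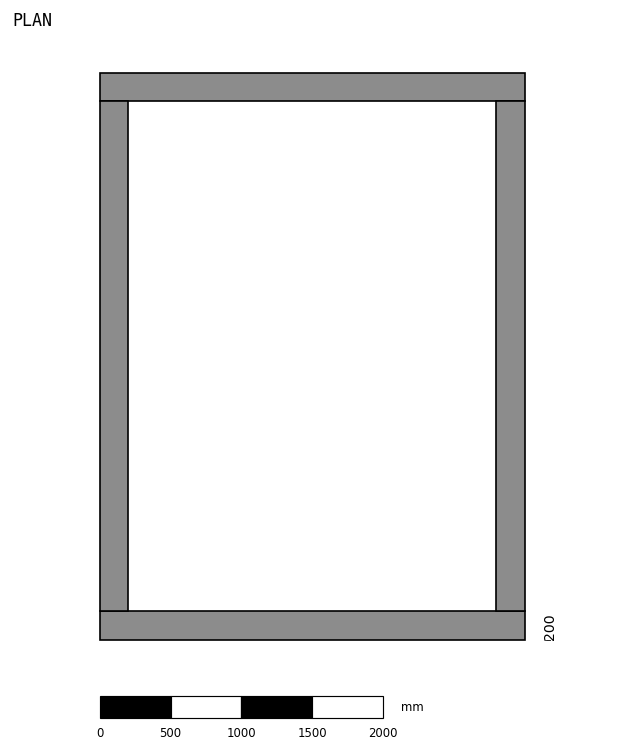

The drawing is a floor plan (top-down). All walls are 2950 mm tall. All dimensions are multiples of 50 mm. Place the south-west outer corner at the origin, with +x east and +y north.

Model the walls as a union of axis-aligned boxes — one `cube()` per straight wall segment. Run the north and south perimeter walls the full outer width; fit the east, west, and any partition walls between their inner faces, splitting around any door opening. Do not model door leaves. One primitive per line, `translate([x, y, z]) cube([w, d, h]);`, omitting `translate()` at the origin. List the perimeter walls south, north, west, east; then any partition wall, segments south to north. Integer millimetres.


cube([3000, 200, 2950]);
translate([0, 3800, 0]) cube([3000, 200, 2950]);
translate([0, 200, 0]) cube([200, 3600, 2950]);
translate([2800, 200, 0]) cube([200, 3600, 2950]);


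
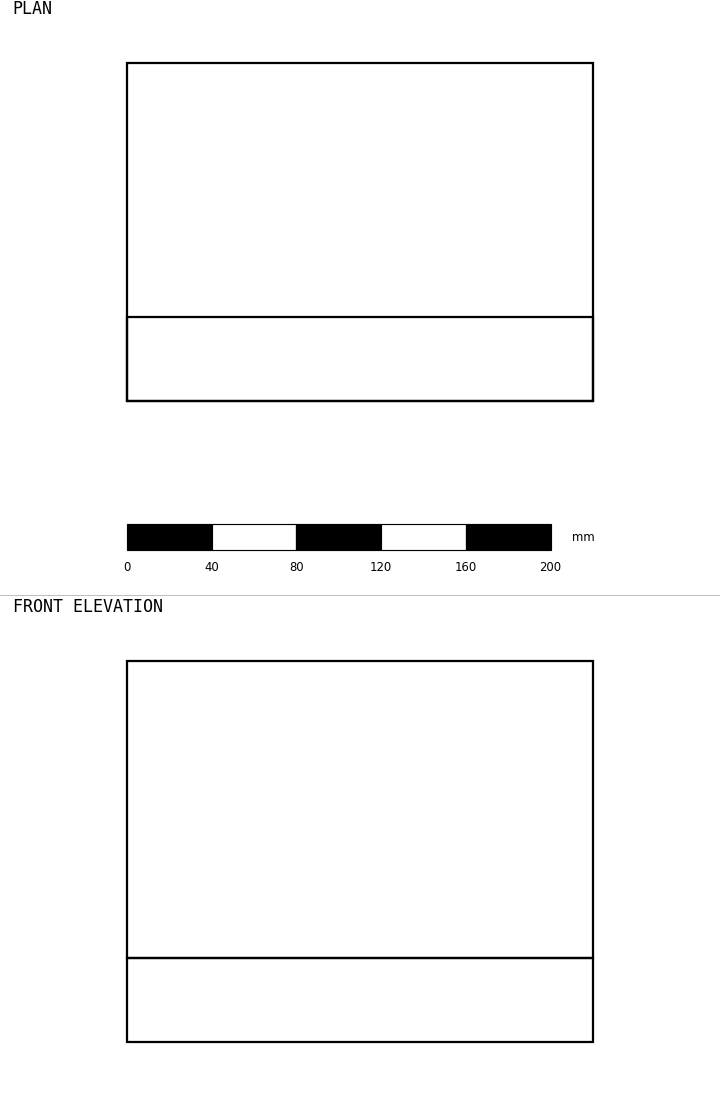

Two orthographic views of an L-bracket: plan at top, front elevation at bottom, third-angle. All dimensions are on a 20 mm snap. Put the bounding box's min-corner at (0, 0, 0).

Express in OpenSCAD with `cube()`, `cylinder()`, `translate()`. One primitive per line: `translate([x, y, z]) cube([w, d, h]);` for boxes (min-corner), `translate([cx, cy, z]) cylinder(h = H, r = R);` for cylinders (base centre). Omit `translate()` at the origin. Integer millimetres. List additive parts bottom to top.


cube([220, 160, 40]);
translate([0, 0, 40]) cube([220, 40, 140]);
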